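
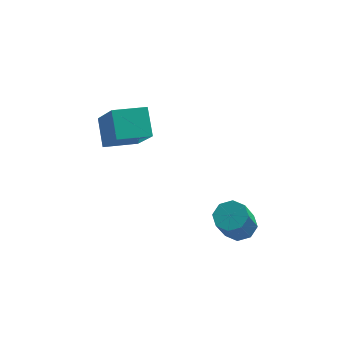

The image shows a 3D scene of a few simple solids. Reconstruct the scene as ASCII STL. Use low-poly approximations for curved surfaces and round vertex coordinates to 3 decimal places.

solid 
facet normal 0.228 0.435 -0.871
outer loop
vertex 1.267 -3.64 -1.631
vertex 0.928 -3.236 -1.518
vertex 1.452 -3.331 -1.428
endloop
endfacet
facet normal 0.865 -0.501 -0.025
outer loop
vertex 1.267 -3.64 -1.631
vertex 1.452 -3.331 -1.428
vertex 1.012 -4.128 -0.655
endloop
endfacet
facet normal 0.866 -0.500 -0.023
outer loop
vertex 1.012 -4.128 -0.655
vertex 1.452 -3.331 -1.428
vertex 1.196 -3.819 -0.453
endloop
endfacet
facet normal -0.227 -0.435 0.872
outer loop
vertex 1.012 -4.128 -0.655
vertex 1.196 -3.819 -0.453
vertex 0.672 -3.724 -0.542
endloop
endfacet
facet normal 0.228 0.435 -0.871
outer loop
vertex 1.452 -3.331 -1.428
vertex 0.928 -3.236 -1.518
vertex 1.329 -2.966 -1.278
endloop
endfacet
facet normal 0.927 0.176 0.332
outer loop
vertex 1.452 -3.331 -1.428
vertex 1.329 -2.966 -1.278
vertex 1.196 -3.819 -0.453
endloop
endfacet
facet normal 0.928 0.174 0.329
outer loop
vertex 1.196 -3.819 -0.453
vertex 1.329 -2.966 -1.278
vertex 1.074 -3.454 -0.302
endloop
endfacet
facet normal -0.227 -0.436 0.871
outer loop
vertex 1.196 -3.819 -0.453
vertex 1.074 -3.454 -0.302
vertex 0.672 -3.724 -0.542
endloop
endfacet
facet normal 0.228 0.436 -0.871
outer loop
vertex 1.329 -2.966 -1.278
vertex 0.928 -3.236 -1.518
vertex 0.971 -2.759 -1.268
endloop
endfacet
facet normal 0.446 0.748 0.491
outer loop
vertex 1.329 -2.966 -1.278
vertex 0.971 -2.759 -1.268
vertex 1.074 -3.454 -0.302
endloop
endfacet
facet normal 0.445 0.749 0.491
outer loop
vertex 1.074 -3.454 -0.302
vertex 0.971 -2.759 -1.268
vertex 0.716 -3.247 -0.293
endloop
endfacet
facet normal -0.229 -0.434 0.871
outer loop
vertex 1.074 -3.454 -0.302
vertex 0.716 -3.247 -0.293
vertex 0.672 -3.724 -0.542
endloop
endfacet
facet normal 0.228 0.436 -0.871
outer loop
vertex 0.971 -2.759 -1.268
vertex 0.928 -3.236 -1.518
vertex 0.588 -2.832 -1.405
endloop
endfacet
facet normal -0.298 0.882 0.364
outer loop
vertex 0.971 -2.759 -1.268
vertex 0.588 -2.832 -1.405
vertex 0.716 -3.247 -0.293
endloop
endfacet
facet normal -0.297 0.883 0.364
outer loop
vertex 0.716 -3.247 -0.293
vertex 0.588 -2.832 -1.405
vertex 0.333 -3.32 -0.429
endloop
endfacet
facet normal -0.227 -0.434 0.872
outer loop
vertex 0.716 -3.247 -0.293
vertex 0.333 -3.32 -0.429
vertex 0.672 -3.724 -0.542
endloop
endfacet
facet normal 0.227 0.435 -0.872
outer loop
vertex 0.588 -2.832 -1.405
vertex 0.928 -3.236 -1.518
vertex 0.404 -3.141 -1.607
endloop
endfacet
facet normal -0.866 0.500 0.024
outer loop
vertex 0.588 -2.832 -1.405
vertex 0.404 -3.141 -1.607
vertex 0.333 -3.32 -0.429
endloop
endfacet
facet normal -0.865 0.502 0.024
outer loop
vertex 0.333 -3.32 -0.429
vertex 0.404 -3.141 -1.607
vertex 0.148 -3.629 -0.632
endloop
endfacet
facet normal -0.228 -0.435 0.871
outer loop
vertex 0.333 -3.32 -0.429
vertex 0.148 -3.629 -0.632
vertex 0.672 -3.724 -0.542
endloop
endfacet
facet normal 0.227 0.436 -0.871
outer loop
vertex 0.404 -3.141 -1.607
vertex 0.928 -3.236 -1.518
vertex 0.526 -3.506 -1.758
endloop
endfacet
facet normal -0.928 -0.173 -0.330
outer loop
vertex 0.404 -3.141 -1.607
vertex 0.526 -3.506 -1.758
vertex 0.148 -3.629 -0.632
endloop
endfacet
facet normal -0.927 -0.177 -0.331
outer loop
vertex 0.148 -3.629 -0.632
vertex 0.526 -3.506 -1.758
vertex 0.271 -3.994 -0.782
endloop
endfacet
facet normal -0.228 -0.435 0.871
outer loop
vertex 0.148 -3.629 -0.632
vertex 0.271 -3.994 -0.782
vertex 0.672 -3.724 -0.542
endloop
endfacet
facet normal 0.229 0.434 -0.871
outer loop
vertex 0.526 -3.506 -1.758
vertex 0.928 -3.236 -1.518
vertex 0.884 -3.713 -1.767
endloop
endfacet
facet normal -0.445 -0.749 -0.491
outer loop
vertex 0.526 -3.506 -1.758
vertex 0.884 -3.713 -1.767
vertex 0.271 -3.994 -0.782
endloop
endfacet
facet normal -0.446 -0.748 -0.491
outer loop
vertex 0.271 -3.994 -0.782
vertex 0.884 -3.713 -1.767
vertex 0.629 -4.201 -0.792
endloop
endfacet
facet normal -0.228 -0.436 0.871
outer loop
vertex 0.271 -3.994 -0.782
vertex 0.629 -4.201 -0.792
vertex 0.672 -3.724 -0.542
endloop
endfacet
facet normal 0.227 0.434 -0.872
outer loop
vertex 0.884 -3.713 -1.767
vertex 0.928 -3.236 -1.518
vertex 1.267 -3.64 -1.631
endloop
endfacet
facet normal 0.297 -0.883 -0.364
outer loop
vertex 0.884 -3.713 -1.767
vertex 1.267 -3.64 -1.631
vertex 0.629 -4.201 -0.792
endloop
endfacet
facet normal 0.298 -0.883 -0.363
outer loop
vertex 0.629 -4.201 -0.792
vertex 1.267 -3.64 -1.631
vertex 1.012 -4.128 -0.655
endloop
endfacet
facet normal -0.228 -0.436 0.871
outer loop
vertex 0.629 -4.201 -0.792
vertex 1.012 -4.128 -0.655
vertex 0.672 -3.724 -0.542
endloop
endfacet
facet normal -0.928 -0.354 0.118
outer loop
vertex -2.909 -1.531 2.089
vertex -3.432 -0.588 0.814
vertex -2.699 -2.299 1.435
endloop
endfacet
facet normal 0.314 -0.565 0.764
outer loop
vertex -1.688 -1.912 1.306
vertex -2.909 -1.531 2.089
vertex -2.699 -2.299 1.435
endloop
endfacet
facet normal -0.928 -0.355 0.118
outer loop
vertex -2.699 -2.299 1.435
vertex -3.432 -0.588 0.814
vertex -3.222 -1.355 0.16
endloop
endfacet
facet normal 0.204 -0.745 -0.635
outer loop
vertex -3.222 -1.355 0.16
vertex -1.688 -1.912 1.306
vertex -2.699 -2.299 1.435
endloop
endfacet
facet normal -0.204 0.745 0.635
outer loop
vertex -2.909 -1.531 2.089
vertex -2.421 -0.201 0.685
vertex -3.432 -0.588 0.814
endloop
endfacet
facet normal 0.313 -0.565 0.763
outer loop
vertex -1.898 -1.145 1.96
vertex -2.909 -1.531 2.089
vertex -1.688 -1.912 1.306
endloop
endfacet
facet normal -0.203 0.745 0.635
outer loop
vertex -1.898 -1.145 1.96
vertex -2.421 -0.201 0.685
vertex -2.909 -1.531 2.089
endloop
endfacet
facet normal -0.314 0.565 -0.763
outer loop
vertex -3.432 -0.588 0.814
vertex -2.421 -0.201 0.685
vertex -3.222 -1.355 0.16
endloop
endfacet
facet normal 0.204 -0.745 -0.635
outer loop
vertex -2.211 -0.969 0.031
vertex -1.688 -1.912 1.306
vertex -3.222 -1.355 0.16
endloop
endfacet
facet normal -0.313 0.565 -0.764
outer loop
vertex -3.222 -1.355 0.16
vertex -2.421 -0.201 0.685
vertex -2.211 -0.969 0.031
endloop
endfacet
facet normal 0.927 0.355 -0.118
outer loop
vertex -2.211 -0.969 0.031
vertex -1.898 -1.145 1.96
vertex -1.688 -1.912 1.306
endloop
endfacet
facet normal 0.928 0.354 -0.118
outer loop
vertex -2.421 -0.201 0.685
vertex -1.898 -1.145 1.96
vertex -2.211 -0.969 0.031
endloop
endfacet

endsolid


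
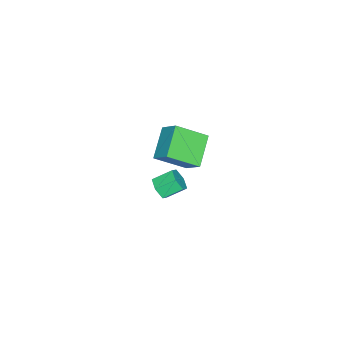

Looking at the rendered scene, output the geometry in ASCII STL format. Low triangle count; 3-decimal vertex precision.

solid 
facet normal -0.840 -0.153 0.521
outer loop
vertex -1.738 2.319 5.258
vertex -2.563 3.603 4.304
vertex -2.107 1.45 4.408
endloop
endfacet
facet normal 0.458 -0.713 0.530
outer loop
vertex -0.637 1.717 3.496
vertex -1.738 2.319 5.258
vertex -2.107 1.45 4.408
endloop
endfacet
facet normal -0.840 -0.153 0.521
outer loop
vertex -2.107 1.45 4.408
vertex -2.563 3.603 4.304
vertex -2.932 2.734 3.454
endloop
endfacet
facet normal -0.291 -0.684 -0.669
outer loop
vertex -2.932 2.734 3.454
vertex -0.637 1.717 3.496
vertex -2.107 1.45 4.408
endloop
endfacet
facet normal 0.291 0.684 0.669
outer loop
vertex -1.738 2.319 5.258
vertex -1.093 3.87 3.392
vertex -2.563 3.603 4.304
endloop
endfacet
facet normal 0.458 -0.713 0.530
outer loop
vertex -0.268 2.586 4.346
vertex -1.738 2.319 5.258
vertex -0.637 1.717 3.496
endloop
endfacet
facet normal 0.291 0.684 0.669
outer loop
vertex -0.268 2.586 4.346
vertex -1.093 3.87 3.392
vertex -1.738 2.319 5.258
endloop
endfacet
facet normal -0.458 0.713 -0.530
outer loop
vertex -2.563 3.603 4.304
vertex -1.093 3.87 3.392
vertex -2.932 2.734 3.454
endloop
endfacet
facet normal -0.291 -0.684 -0.669
outer loop
vertex -1.462 3.001 2.542
vertex -0.637 1.717 3.496
vertex -2.932 2.734 3.454
endloop
endfacet
facet normal -0.458 0.713 -0.530
outer loop
vertex -2.932 2.734 3.454
vertex -1.093 3.87 3.392
vertex -1.462 3.001 2.542
endloop
endfacet
facet normal 0.840 0.153 -0.521
outer loop
vertex -1.462 3.001 2.542
vertex -0.268 2.586 4.346
vertex -0.637 1.717 3.496
endloop
endfacet
facet normal 0.840 0.153 -0.521
outer loop
vertex -1.093 3.87 3.392
vertex -0.268 2.586 4.346
vertex -1.462 3.001 2.542
endloop
endfacet
facet normal 0.487 -0.707 -0.513
outer loop
vertex -2.925 0.633 -1.648
vertex -3.448 0.599 -2.097
vertex -2.926 1.038 -2.207
endloop
endfacet
facet normal 0.874 0.394 0.284
outer loop
vertex -2.925 0.633 -1.648
vertex -2.926 1.038 -2.207
vertex -3.489 1.455 -1.054
endloop
endfacet
facet normal 0.873 0.396 0.283
outer loop
vertex -3.489 1.455 -1.054
vertex -2.926 1.038 -2.207
vertex -3.491 1.859 -1.613
endloop
endfacet
facet normal -0.486 0.707 0.513
outer loop
vertex -3.489 1.455 -1.054
vertex -3.491 1.859 -1.613
vertex -4.012 1.421 -1.503
endloop
endfacet
facet normal 0.487 -0.707 -0.513
outer loop
vertex -2.926 1.038 -2.207
vertex -3.448 0.599 -2.097
vertex -3.449 1.004 -2.656
endloop
endfacet
facet normal 0.435 0.705 -0.560
outer loop
vertex -2.926 1.038 -2.207
vertex -3.449 1.004 -2.656
vertex -3.491 1.859 -1.613
endloop
endfacet
facet normal 0.436 0.705 -0.560
outer loop
vertex -3.491 1.859 -1.613
vertex -3.449 1.004 -2.656
vertex -4.013 1.825 -2.062
endloop
endfacet
facet normal -0.487 0.708 0.512
outer loop
vertex -3.491 1.859 -1.613
vertex -4.013 1.825 -2.062
vertex -4.012 1.421 -1.503
endloop
endfacet
facet normal 0.487 -0.707 -0.513
outer loop
vertex -3.449 1.004 -2.656
vertex -3.448 0.599 -2.097
vertex -3.971 0.565 -2.546
endloop
endfacet
facet normal -0.438 0.310 -0.844
outer loop
vertex -3.449 1.004 -2.656
vertex -3.971 0.565 -2.546
vertex -4.013 1.825 -2.062
endloop
endfacet
facet normal -0.438 0.310 -0.844
outer loop
vertex -4.013 1.825 -2.062
vertex -3.971 0.565 -2.546
vertex -4.535 1.387 -1.952
endloop
endfacet
facet normal -0.486 0.708 0.512
outer loop
vertex -4.013 1.825 -2.062
vertex -4.535 1.387 -1.952
vertex -4.012 1.421 -1.503
endloop
endfacet
facet normal 0.486 -0.707 -0.513
outer loop
vertex -3.971 0.565 -2.546
vertex -3.448 0.599 -2.097
vertex -3.969 0.161 -1.987
endloop
endfacet
facet normal -0.874 -0.395 -0.283
outer loop
vertex -3.971 0.565 -2.546
vertex -3.969 0.161 -1.987
vertex -4.535 1.387 -1.952
endloop
endfacet
facet normal -0.873 -0.395 -0.285
outer loop
vertex -4.535 1.387 -1.952
vertex -3.969 0.161 -1.987
vertex -4.534 0.982 -1.393
endloop
endfacet
facet normal -0.487 0.707 0.513
outer loop
vertex -4.535 1.387 -1.952
vertex -4.534 0.982 -1.393
vertex -4.012 1.421 -1.503
endloop
endfacet
facet normal 0.487 -0.708 -0.512
outer loop
vertex -3.969 0.161 -1.987
vertex -3.448 0.599 -2.097
vertex -3.447 0.195 -1.538
endloop
endfacet
facet normal -0.436 -0.705 0.560
outer loop
vertex -3.969 0.161 -1.987
vertex -3.447 0.195 -1.538
vertex -4.534 0.982 -1.393
endloop
endfacet
facet normal -0.435 -0.705 0.560
outer loop
vertex -4.534 0.982 -1.393
vertex -3.447 0.195 -1.538
vertex -4.011 1.016 -0.944
endloop
endfacet
facet normal -0.487 0.707 0.513
outer loop
vertex -4.534 0.982 -1.393
vertex -4.011 1.016 -0.944
vertex -4.012 1.421 -1.503
endloop
endfacet
facet normal 0.486 -0.708 -0.512
outer loop
vertex -3.447 0.195 -1.538
vertex -3.448 0.599 -2.097
vertex -2.925 0.633 -1.648
endloop
endfacet
facet normal 0.438 -0.310 0.844
outer loop
vertex -3.447 0.195 -1.538
vertex -2.925 0.633 -1.648
vertex -4.011 1.016 -0.944
endloop
endfacet
facet normal 0.438 -0.309 0.844
outer loop
vertex -4.011 1.016 -0.944
vertex -2.925 0.633 -1.648
vertex -3.489 1.455 -1.054
endloop
endfacet
facet normal -0.487 0.707 0.513
outer loop
vertex -4.011 1.016 -0.944
vertex -3.489 1.455 -1.054
vertex -4.012 1.421 -1.503
endloop
endfacet

endsolid


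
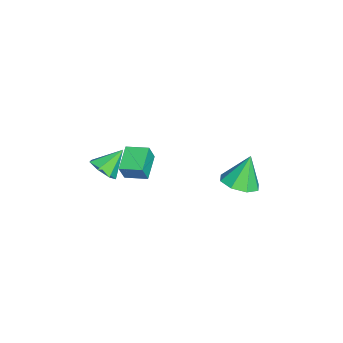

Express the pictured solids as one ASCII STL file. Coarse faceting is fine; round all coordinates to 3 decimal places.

solid 
facet normal 0.270 -0.268 -0.925
outer loop
vertex 4.801 2.987 0.102
vertex 3.918 3.325 -0.254
vertex 4.83 3.731 -0.105
endloop
endfacet
facet normal 0.723 0.159 0.672
outer loop
vertex 4.801 2.987 0.102
vertex 4.83 3.731 -0.105
vertex 3.442 3.795 1.374
endloop
endfacet
facet normal 0.270 -0.268 -0.925
outer loop
vertex 4.83 3.731 -0.105
vertex 3.918 3.325 -0.254
vertex 4.325 4.237 -0.399
endloop
endfacet
facet normal 0.498 0.750 0.435
outer loop
vertex 4.83 3.731 -0.105
vertex 4.325 4.237 -0.399
vertex 3.442 3.795 1.374
endloop
endfacet
facet normal 0.270 -0.268 -0.925
outer loop
vertex 4.325 4.237 -0.399
vertex 3.918 3.325 -0.254
vertex 3.582 4.209 -0.608
endloop
endfacet
facet normal -0.092 0.976 0.197
outer loop
vertex 4.325 4.237 -0.399
vertex 3.582 4.209 -0.608
vertex 3.442 3.795 1.374
endloop
endfacet
facet normal 0.271 -0.267 -0.925
outer loop
vertex 3.582 4.209 -0.608
vertex 3.918 3.325 -0.254
vertex 3.035 3.662 -0.61
endloop
endfacet
facet normal -0.704 0.704 0.097
outer loop
vertex 3.582 4.209 -0.608
vertex 3.035 3.662 -0.61
vertex 3.442 3.795 1.374
endloop
endfacet
facet normal 0.271 -0.268 -0.925
outer loop
vertex 3.035 3.662 -0.61
vertex 3.918 3.325 -0.254
vertex 3.006 2.918 -0.403
endloop
endfacet
facet normal -0.977 0.092 0.194
outer loop
vertex 3.035 3.662 -0.61
vertex 3.006 2.918 -0.403
vertex 3.442 3.795 1.374
endloop
endfacet
facet normal 0.270 -0.267 -0.925
outer loop
vertex 3.006 2.918 -0.403
vertex 3.918 3.325 -0.254
vertex 3.511 2.412 -0.109
endloop
endfacet
facet normal -0.751 -0.500 0.431
outer loop
vertex 3.006 2.918 -0.403
vertex 3.511 2.412 -0.109
vertex 3.442 3.795 1.374
endloop
endfacet
facet normal 0.271 -0.267 -0.925
outer loop
vertex 3.511 2.412 -0.109
vertex 3.918 3.325 -0.254
vertex 4.254 2.441 0.1
endloop
endfacet
facet normal -0.160 -0.726 0.669
outer loop
vertex 3.511 2.412 -0.109
vertex 4.254 2.441 0.1
vertex 3.442 3.795 1.374
endloop
endfacet
facet normal 0.270 -0.268 -0.925
outer loop
vertex 4.254 2.441 0.1
vertex 3.918 3.325 -0.254
vertex 4.801 2.987 0.102
endloop
endfacet
facet normal 0.450 -0.454 0.769
outer loop
vertex 4.254 2.441 0.1
vertex 4.801 2.987 0.102
vertex 3.442 3.795 1.374
endloop
endfacet
facet normal -0.929 0.110 0.354
outer loop
vertex 1.937 -2.321 0.211
vertex 2.15 -1.157 0.409
vertex 1.605 -2.101 -0.728
endloop
endfacet
facet normal -0.178 -0.970 -0.164
outer loop
vertex 2.97 -2.263 -1.249
vertex 1.937 -2.321 0.211
vertex 1.605 -2.101 -0.728
endloop
endfacet
facet normal -0.929 0.110 0.354
outer loop
vertex 1.605 -2.101 -0.728
vertex 2.15 -1.157 0.409
vertex 1.818 -0.937 -0.53
endloop
endfacet
facet normal -0.326 0.216 -0.920
outer loop
vertex 1.818 -0.937 -0.53
vertex 2.97 -2.263 -1.249
vertex 1.605 -2.101 -0.728
endloop
endfacet
facet normal 0.326 -0.216 0.920
outer loop
vertex 1.937 -2.321 0.211
vertex 3.515 -1.319 -0.112
vertex 2.15 -1.157 0.409
endloop
endfacet
facet normal -0.178 -0.970 -0.164
outer loop
vertex 3.302 -2.483 -0.31
vertex 1.937 -2.321 0.211
vertex 2.97 -2.263 -1.249
endloop
endfacet
facet normal 0.326 -0.216 0.920
outer loop
vertex 3.302 -2.483 -0.31
vertex 3.515 -1.319 -0.112
vertex 1.937 -2.321 0.211
endloop
endfacet
facet normal 0.178 0.970 0.164
outer loop
vertex 2.15 -1.157 0.409
vertex 3.515 -1.319 -0.112
vertex 1.818 -0.937 -0.53
endloop
endfacet
facet normal -0.326 0.216 -0.920
outer loop
vertex 3.183 -1.099 -1.051
vertex 2.97 -2.263 -1.249
vertex 1.818 -0.937 -0.53
endloop
endfacet
facet normal 0.178 0.970 0.164
outer loop
vertex 1.818 -0.937 -0.53
vertex 3.515 -1.319 -0.112
vertex 3.183 -1.099 -1.051
endloop
endfacet
facet normal 0.929 -0.110 -0.354
outer loop
vertex 3.183 -1.099 -1.051
vertex 3.302 -2.483 -0.31
vertex 2.97 -2.263 -1.249
endloop
endfacet
facet normal 0.929 -0.110 -0.354
outer loop
vertex 3.515 -1.319 -0.112
vertex 3.302 -2.483 -0.31
vertex 3.183 -1.099 -1.051
endloop
endfacet
facet normal 0.444 -0.601 -0.664
outer loop
vertex 4.93 -3.244 1.022
vertex 4.311 -3.109 0.486
vertex 5.019 -2.685 0.576
endloop
endfacet
facet normal 0.594 0.442 0.672
outer loop
vertex 4.93 -3.244 1.022
vertex 5.019 -2.685 0.576
vertex 3.649 -2.211 1.474
endloop
endfacet
facet normal 0.445 -0.602 -0.663
outer loop
vertex 5.019 -2.685 0.576
vertex 4.311 -3.109 0.486
vertex 4.576 -2.446 0.062
endloop
endfacet
facet normal 0.382 0.919 0.098
outer loop
vertex 5.019 -2.685 0.576
vertex 4.576 -2.446 0.062
vertex 3.649 -2.211 1.474
endloop
endfacet
facet normal 0.444 -0.602 -0.664
outer loop
vertex 4.576 -2.446 0.062
vertex 4.311 -3.109 0.486
vertex 3.933 -2.705 -0.133
endloop
endfacet
facet normal -0.267 0.907 -0.326
outer loop
vertex 4.576 -2.446 0.062
vertex 3.933 -2.705 -0.133
vertex 3.649 -2.211 1.474
endloop
endfacet
facet normal 0.443 -0.602 -0.664
outer loop
vertex 3.933 -2.705 -0.133
vertex 4.311 -3.109 0.486
vertex 3.574 -3.268 0.138
endloop
endfacet
facet normal -0.865 0.416 -0.281
outer loop
vertex 3.933 -2.705 -0.133
vertex 3.574 -3.268 0.138
vertex 3.649 -2.211 1.474
endloop
endfacet
facet normal 0.443 -0.602 -0.664
outer loop
vertex 3.574 -3.268 0.138
vertex 4.311 -3.109 0.486
vertex 3.771 -3.711 0.671
endloop
endfacet
facet normal -0.962 -0.186 0.201
outer loop
vertex 3.574 -3.268 0.138
vertex 3.771 -3.711 0.671
vertex 3.649 -2.211 1.474
endloop
endfacet
facet normal 0.444 -0.602 -0.664
outer loop
vertex 3.771 -3.711 0.671
vertex 4.311 -3.109 0.486
vertex 4.374 -3.7 1.064
endloop
endfacet
facet normal -0.484 -0.443 0.755
outer loop
vertex 3.771 -3.711 0.671
vertex 4.374 -3.7 1.064
vertex 3.649 -2.211 1.474
endloop
endfacet
facet normal 0.444 -0.602 -0.664
outer loop
vertex 4.374 -3.7 1.064
vertex 4.311 -3.109 0.486
vertex 4.93 -3.244 1.022
endloop
endfacet
facet normal 0.208 -0.164 0.964
outer loop
vertex 4.374 -3.7 1.064
vertex 4.93 -3.244 1.022
vertex 3.649 -2.211 1.474
endloop
endfacet

endsolid


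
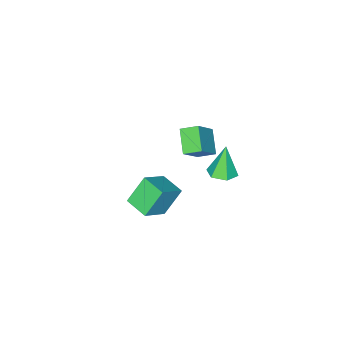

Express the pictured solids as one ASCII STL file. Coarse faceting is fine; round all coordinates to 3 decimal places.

solid 
facet normal -0.803 -0.020 -0.596
outer loop
vertex 1.396 -1.065 -0.258
vertex 1.488 0.412 -0.431
vertex 2.51 -1.31 -1.752
endloop
endfacet
facet normal -0.062 -0.991 0.116
outer loop
vertex 4.052 -1.272 -0.609
vertex 1.396 -1.065 -0.258
vertex 2.51 -1.31 -1.752
endloop
endfacet
facet normal -0.803 -0.019 -0.596
outer loop
vertex 2.51 -1.31 -1.752
vertex 1.488 0.412 -0.431
vertex 2.603 0.168 -1.925
endloop
endfacet
facet normal 0.592 -0.130 -0.795
outer loop
vertex 2.603 0.168 -1.925
vertex 4.052 -1.272 -0.609
vertex 2.51 -1.31 -1.752
endloop
endfacet
facet normal -0.592 0.130 0.795
outer loop
vertex 1.396 -1.065 -0.258
vertex 3.03 0.45 0.712
vertex 1.488 0.412 -0.431
endloop
endfacet
facet normal -0.062 -0.991 0.116
outer loop
vertex 2.937 -1.028 0.885
vertex 1.396 -1.065 -0.258
vertex 4.052 -1.272 -0.609
endloop
endfacet
facet normal -0.593 0.130 0.795
outer loop
vertex 2.937 -1.028 0.885
vertex 3.03 0.45 0.712
vertex 1.396 -1.065 -0.258
endloop
endfacet
facet normal 0.062 0.991 -0.116
outer loop
vertex 1.488 0.412 -0.431
vertex 3.03 0.45 0.712
vertex 2.603 0.168 -1.925
endloop
endfacet
facet normal 0.593 -0.130 -0.795
outer loop
vertex 4.144 0.205 -0.782
vertex 4.052 -1.272 -0.609
vertex 2.603 0.168 -1.925
endloop
endfacet
facet normal 0.062 0.991 -0.116
outer loop
vertex 2.603 0.168 -1.925
vertex 3.03 0.45 0.712
vertex 4.144 0.205 -0.782
endloop
endfacet
facet normal 0.803 0.020 0.596
outer loop
vertex 4.144 0.205 -0.782
vertex 2.937 -1.028 0.885
vertex 4.052 -1.272 -0.609
endloop
endfacet
facet normal 0.803 0.019 0.596
outer loop
vertex 3.03 0.45 0.712
vertex 2.937 -1.028 0.885
vertex 4.144 0.205 -0.782
endloop
endfacet
facet normal 0.258 0.119 -0.959
outer loop
vertex -1.856 -0.486 -2.568
vertex -2.764 -0.447 -2.807
vertex -2.302 0.341 -2.585
endloop
endfacet
facet normal 0.688 0.384 0.616
outer loop
vertex -1.856 -0.486 -2.568
vertex -2.302 0.341 -2.585
vertex -3.296 -0.693 -0.833
endloop
endfacet
facet normal 0.258 0.119 -0.959
outer loop
vertex -2.302 0.341 -2.585
vertex -2.764 -0.447 -2.807
vertex -3.21 0.38 -2.824
endloop
endfacet
facet normal -0.086 0.879 0.470
outer loop
vertex -2.302 0.341 -2.585
vertex -3.21 0.38 -2.824
vertex -3.296 -0.693 -0.833
endloop
endfacet
facet normal 0.259 0.120 -0.959
outer loop
vertex -3.21 0.38 -2.824
vertex -2.764 -0.447 -2.807
vertex -3.672 -0.408 -3.047
endloop
endfacet
facet normal -0.869 0.451 0.206
outer loop
vertex -3.21 0.38 -2.824
vertex -3.672 -0.408 -3.047
vertex -3.296 -0.693 -0.833
endloop
endfacet
facet normal 0.259 0.120 -0.959
outer loop
vertex -3.672 -0.408 -3.047
vertex -2.764 -0.447 -2.807
vertex -3.226 -1.235 -3.03
endloop
endfacet
facet normal -0.877 -0.471 0.088
outer loop
vertex -3.672 -0.408 -3.047
vertex -3.226 -1.235 -3.03
vertex -3.296 -0.693 -0.833
endloop
endfacet
facet normal 0.258 0.120 -0.959
outer loop
vertex -3.226 -1.235 -3.03
vertex -2.764 -0.447 -2.807
vertex -2.317 -1.274 -2.79
endloop
endfacet
facet normal -0.104 -0.966 0.235
outer loop
vertex -3.226 -1.235 -3.03
vertex -2.317 -1.274 -2.79
vertex -3.296 -0.693 -0.833
endloop
endfacet
facet normal 0.258 0.119 -0.959
outer loop
vertex -2.317 -1.274 -2.79
vertex -2.764 -0.447 -2.807
vertex -1.856 -0.486 -2.568
endloop
endfacet
facet normal 0.679 -0.538 0.499
outer loop
vertex -2.317 -1.274 -2.79
vertex -1.856 -0.486 -2.568
vertex -3.296 -0.693 -0.833
endloop
endfacet
facet normal -0.520 -0.654 0.550
outer loop
vertex -3.333 -4.378 -1.894
vertex -3.958 -3.483 -1.42
vertex -4.742 -4.548 -3.429
endloop
endfacet
facet normal 0.525 -0.752 -0.398
outer loop
vertex -3.842 -3.417 -4.38
vertex -3.333 -4.378 -1.894
vertex -4.742 -4.548 -3.429
endloop
endfacet
facet normal -0.520 -0.654 0.550
outer loop
vertex -4.742 -4.548 -3.429
vertex -3.958 -3.483 -1.42
vertex -5.366 -3.653 -2.955
endloop
endfacet
facet normal -0.674 -0.081 -0.734
outer loop
vertex -5.366 -3.653 -2.955
vertex -3.842 -3.417 -4.38
vertex -4.742 -4.548 -3.429
endloop
endfacet
facet normal 0.674 0.081 0.734
outer loop
vertex -3.333 -4.378 -1.894
vertex -3.058 -2.352 -2.371
vertex -3.958 -3.483 -1.42
endloop
endfacet
facet normal 0.525 -0.752 -0.398
outer loop
vertex -2.434 -3.247 -2.845
vertex -3.333 -4.378 -1.894
vertex -3.842 -3.417 -4.38
endloop
endfacet
facet normal 0.674 0.081 0.734
outer loop
vertex -2.434 -3.247 -2.845
vertex -3.058 -2.352 -2.371
vertex -3.333 -4.378 -1.894
endloop
endfacet
facet normal -0.525 0.752 0.398
outer loop
vertex -3.958 -3.483 -1.42
vertex -3.058 -2.352 -2.371
vertex -5.366 -3.653 -2.955
endloop
endfacet
facet normal -0.674 -0.082 -0.734
outer loop
vertex -4.467 -2.522 -3.906
vertex -3.842 -3.417 -4.38
vertex -5.366 -3.653 -2.955
endloop
endfacet
facet normal -0.525 0.752 0.398
outer loop
vertex -5.366 -3.653 -2.955
vertex -3.058 -2.352 -2.371
vertex -4.467 -2.522 -3.906
endloop
endfacet
facet normal 0.520 0.654 -0.549
outer loop
vertex -4.467 -2.522 -3.906
vertex -2.434 -3.247 -2.845
vertex -3.842 -3.417 -4.38
endloop
endfacet
facet normal 0.520 0.654 -0.550
outer loop
vertex -3.058 -2.352 -2.371
vertex -2.434 -3.247 -2.845
vertex -4.467 -2.522 -3.906
endloop
endfacet

endsolid


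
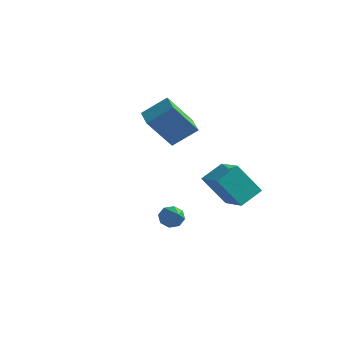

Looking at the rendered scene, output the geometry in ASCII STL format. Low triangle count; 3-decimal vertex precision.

solid 
facet normal -0.454 -0.369 0.811
outer loop
vertex 0.846 1.712 -1.149
vertex 1.132 2.836 -0.477
vertex -0.668 2.413 -1.677
endloop
endfacet
facet normal -0.214 -0.839 -0.501
outer loop
vertex 0.208 3.124 -3.243
vertex 0.846 1.712 -1.149
vertex -0.668 2.413 -1.677
endloop
endfacet
facet normal -0.454 -0.369 0.811
outer loop
vertex -0.668 2.413 -1.677
vertex 1.132 2.836 -0.477
vertex -0.382 3.537 -1.006
endloop
endfacet
facet normal -0.865 0.400 -0.302
outer loop
vertex -0.382 3.537 -1.006
vertex 0.208 3.124 -3.243
vertex -0.668 2.413 -1.677
endloop
endfacet
facet normal 0.865 -0.401 0.302
outer loop
vertex 0.846 1.712 -1.149
vertex 2.008 3.547 -2.043
vertex 1.132 2.836 -0.477
endloop
endfacet
facet normal -0.214 -0.839 -0.501
outer loop
vertex 1.722 2.423 -2.714
vertex 0.846 1.712 -1.149
vertex 0.208 3.124 -3.243
endloop
endfacet
facet normal 0.865 -0.401 0.302
outer loop
vertex 1.722 2.423 -2.714
vertex 2.008 3.547 -2.043
vertex 0.846 1.712 -1.149
endloop
endfacet
facet normal 0.214 0.839 0.500
outer loop
vertex 1.132 2.836 -0.477
vertex 2.008 3.547 -2.043
vertex -0.382 3.537 -1.006
endloop
endfacet
facet normal -0.865 0.401 -0.302
outer loop
vertex 0.494 4.248 -2.571
vertex 0.208 3.124 -3.243
vertex -0.382 3.537 -1.006
endloop
endfacet
facet normal 0.214 0.839 0.501
outer loop
vertex -0.382 3.537 -1.006
vertex 2.008 3.547 -2.043
vertex 0.494 4.248 -2.571
endloop
endfacet
facet normal 0.454 0.369 -0.811
outer loop
vertex 0.494 4.248 -2.571
vertex 1.722 2.423 -2.714
vertex 0.208 3.124 -3.243
endloop
endfacet
facet normal 0.454 0.369 -0.811
outer loop
vertex 2.008 3.547 -2.043
vertex 1.722 2.423 -2.714
vertex 0.494 4.248 -2.571
endloop
endfacet
facet normal -0.705 0.511 -0.491
outer loop
vertex 2.217 -2.472 -2.077
vertex 1.84 -2.549 -1.616
vertex 2.246 -2.134 -1.767
endloop
endfacet
facet normal 0.904 0.244 -0.351
outer loop
vertex 2.217 -2.472 -2.077
vertex 2.246 -2.134 -1.767
vertex 2.92 -3.331 -0.864
endloop
endfacet
facet normal -0.705 0.512 -0.491
outer loop
vertex 2.246 -2.134 -1.767
vertex 1.84 -2.549 -1.616
vertex 2.038 -2.039 -1.369
endloop
endfacet
facet normal 0.752 0.610 0.248
outer loop
vertex 2.246 -2.134 -1.767
vertex 2.038 -2.039 -1.369
vertex 2.92 -3.331 -0.864
endloop
endfacet
facet normal -0.705 0.512 -0.491
outer loop
vertex 2.038 -2.039 -1.369
vertex 1.84 -2.549 -1.616
vertex 1.714 -2.243 -1.116
endloop
endfacet
facet normal 0.300 0.518 0.801
outer loop
vertex 2.038 -2.039 -1.369
vertex 1.714 -2.243 -1.116
vertex 2.92 -3.331 -0.864
endloop
endfacet
facet normal -0.706 0.511 -0.491
outer loop
vertex 1.714 -2.243 -1.116
vertex 1.84 -2.549 -1.616
vertex 1.464 -2.626 -1.155
endloop
endfacet
facet normal -0.186 0.021 0.982
outer loop
vertex 1.714 -2.243 -1.116
vertex 1.464 -2.626 -1.155
vertex 2.92 -3.331 -0.864
endloop
endfacet
facet normal -0.706 0.512 -0.490
outer loop
vertex 1.464 -2.626 -1.155
vertex 1.84 -2.549 -1.616
vertex 1.434 -2.964 -1.465
endloop
endfacet
facet normal -0.424 -0.592 0.686
outer loop
vertex 1.464 -2.626 -1.155
vertex 1.434 -2.964 -1.465
vertex 2.92 -3.331 -0.864
endloop
endfacet
facet normal -0.705 0.511 -0.492
outer loop
vertex 1.434 -2.964 -1.465
vertex 1.84 -2.549 -1.616
vertex 1.643 -3.059 -1.863
endloop
endfacet
facet normal -0.272 -0.959 0.086
outer loop
vertex 1.434 -2.964 -1.465
vertex 1.643 -3.059 -1.863
vertex 2.92 -3.331 -0.864
endloop
endfacet
facet normal -0.705 0.511 -0.492
outer loop
vertex 1.643 -3.059 -1.863
vertex 1.84 -2.549 -1.616
vertex 1.967 -2.855 -2.116
endloop
endfacet
facet normal 0.181 -0.866 -0.467
outer loop
vertex 1.643 -3.059 -1.863
vertex 1.967 -2.855 -2.116
vertex 2.92 -3.331 -0.864
endloop
endfacet
facet normal -0.705 0.511 -0.492
outer loop
vertex 1.967 -2.855 -2.116
vertex 1.84 -2.549 -1.616
vertex 2.217 -2.472 -2.077
endloop
endfacet
facet normal 0.667 -0.369 -0.648
outer loop
vertex 1.967 -2.855 -2.116
vertex 2.217 -2.472 -2.077
vertex 2.92 -3.331 -0.864
endloop
endfacet
facet normal -0.796 0.596 0.110
outer loop
vertex -3.953 1.919 1.833
vertex -3.131 2.844 2.767
vertex -3.355 3.015 0.22
endloop
endfacet
facet normal -0.530 -0.597 -0.602
outer loop
vertex -2.289 2.216 0.073
vertex -3.953 1.919 1.833
vertex -3.355 3.015 0.22
endloop
endfacet
facet normal -0.796 0.596 0.110
outer loop
vertex -3.355 3.015 0.22
vertex -3.131 2.844 2.767
vertex -2.533 3.94 1.154
endloop
endfacet
facet normal 0.294 0.537 -0.791
outer loop
vertex -2.533 3.94 1.154
vertex -2.289 2.216 0.073
vertex -3.355 3.015 0.22
endloop
endfacet
facet normal -0.294 -0.537 0.791
outer loop
vertex -3.953 1.919 1.833
vertex -2.065 2.045 2.62
vertex -3.131 2.844 2.767
endloop
endfacet
facet normal -0.530 -0.597 -0.602
outer loop
vertex -2.887 1.12 1.686
vertex -3.953 1.919 1.833
vertex -2.289 2.216 0.073
endloop
endfacet
facet normal -0.294 -0.537 0.791
outer loop
vertex -2.887 1.12 1.686
vertex -2.065 2.045 2.62
vertex -3.953 1.919 1.833
endloop
endfacet
facet normal 0.530 0.597 0.602
outer loop
vertex -3.131 2.844 2.767
vertex -2.065 2.045 2.62
vertex -2.533 3.94 1.154
endloop
endfacet
facet normal 0.294 0.537 -0.791
outer loop
vertex -1.467 3.141 1.007
vertex -2.289 2.216 0.073
vertex -2.533 3.94 1.154
endloop
endfacet
facet normal 0.530 0.597 0.602
outer loop
vertex -2.533 3.94 1.154
vertex -2.065 2.045 2.62
vertex -1.467 3.141 1.007
endloop
endfacet
facet normal 0.796 -0.596 -0.110
outer loop
vertex -1.467 3.141 1.007
vertex -2.887 1.12 1.686
vertex -2.289 2.216 0.073
endloop
endfacet
facet normal 0.796 -0.596 -0.110
outer loop
vertex -2.065 2.045 2.62
vertex -2.887 1.12 1.686
vertex -1.467 3.141 1.007
endloop
endfacet

endsolid


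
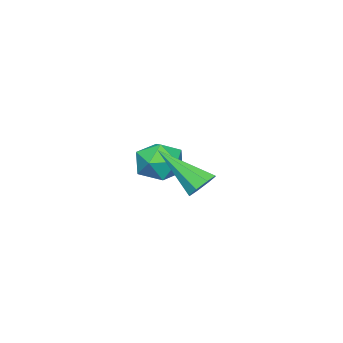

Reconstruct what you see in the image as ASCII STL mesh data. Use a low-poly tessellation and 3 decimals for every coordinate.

solid 
facet normal 0.546 0.534 0.645
outer loop
vertex -3.261 -1.626 -3.41
vertex -3.315 -2.331 -2.781
vertex -2.603 -2.306 -3.404
endloop
endfacet
facet normal 0.718 0.695 -0.028
outer loop
vertex -3.261 -1.626 -3.41
vertex -2.603 -2.306 -3.404
vertex -2.945 -1.986 -4.226
endloop
endfacet
facet normal 0.129 0.925 -0.358
outer loop
vertex -3.261 -1.626 -3.41
vertex -2.945 -1.986 -4.226
vertex -3.868 -1.813 -4.112
endloop
endfacet
facet normal -0.409 0.906 0.112
outer loop
vertex -3.261 -1.626 -3.41
vertex -3.868 -1.813 -4.112
vertex -4.097 -2.027 -3.218
endloop
endfacet
facet normal -0.151 0.665 0.732
outer loop
vertex -3.261 -1.626 -3.41
vertex -4.097 -2.027 -3.218
vertex -3.315 -2.331 -2.781
endloop
endfacet
facet normal 0.932 0.096 -0.350
outer loop
vertex -2.945 -1.986 -4.226
vertex -2.603 -2.306 -3.404
vertex -2.803 -2.913 -4.102
endloop
endfacet
facet normal 0.653 -0.165 0.739
outer loop
vertex -2.603 -2.306 -3.404
vertex -3.315 -2.331 -2.781
vertex -3.032 -3.127 -3.208
endloop
endfacet
facet normal -0.474 0.045 0.879
outer loop
vertex -3.315 -2.331 -2.781
vertex -4.097 -2.027 -3.218
vertex -3.955 -2.954 -3.094
endloop
endfacet
facet normal -0.891 0.436 -0.124
outer loop
vertex -4.097 -2.027 -3.218
vertex -3.868 -1.813 -4.112
vertex -4.297 -2.634 -3.916
endloop
endfacet
facet normal -0.022 0.467 -0.884
outer loop
vertex -3.868 -1.813 -4.112
vertex -2.945 -1.986 -4.226
vertex -3.585 -2.609 -4.539
endloop
endfacet
facet normal 0.409 -0.906 -0.112
outer loop
vertex -3.639 -3.314 -3.91
vertex -2.803 -2.913 -4.102
vertex -3.032 -3.127 -3.208
endloop
endfacet
facet normal -0.129 -0.925 0.358
outer loop
vertex -3.639 -3.314 -3.91
vertex -3.032 -3.127 -3.208
vertex -3.955 -2.954 -3.094
endloop
endfacet
facet normal -0.718 -0.695 0.028
outer loop
vertex -3.639 -3.314 -3.91
vertex -3.955 -2.954 -3.094
vertex -4.297 -2.634 -3.916
endloop
endfacet
facet normal -0.546 -0.534 -0.645
outer loop
vertex -3.639 -3.314 -3.91
vertex -4.297 -2.634 -3.916
vertex -3.585 -2.609 -4.539
endloop
endfacet
facet normal 0.151 -0.665 -0.732
outer loop
vertex -3.639 -3.314 -3.91
vertex -3.585 -2.609 -4.539
vertex -2.803 -2.913 -4.102
endloop
endfacet
facet normal 0.891 -0.436 0.124
outer loop
vertex -3.032 -3.127 -3.208
vertex -2.803 -2.913 -4.102
vertex -2.603 -2.306 -3.404
endloop
endfacet
facet normal 0.022 -0.467 0.884
outer loop
vertex -3.955 -2.954 -3.094
vertex -3.032 -3.127 -3.208
vertex -3.315 -2.331 -2.781
endloop
endfacet
facet normal -0.932 -0.096 0.350
outer loop
vertex -4.297 -2.634 -3.916
vertex -3.955 -2.954 -3.094
vertex -4.097 -2.027 -3.218
endloop
endfacet
facet normal -0.653 0.165 -0.739
outer loop
vertex -3.585 -2.609 -4.539
vertex -4.297 -2.634 -3.916
vertex -3.868 -1.813 -4.112
endloop
endfacet
facet normal 0.474 -0.045 -0.879
outer loop
vertex -2.803 -2.913 -4.102
vertex -3.585 -2.609 -4.539
vertex -2.945 -1.986 -4.226
endloop
endfacet
facet normal -0.112 0.761 -0.639
outer loop
vertex 0.817 1.545 -2.738
vertex 0.291 1.682 -2.483
vertex 0.862 1.843 -2.391
endloop
endfacet
facet normal 0.982 -0.187 0.033
outer loop
vertex 0.817 1.545 -2.738
vertex 0.862 1.843 -2.391
vertex 0.509 0.198 -1.237
endloop
endfacet
facet normal -0.112 0.762 -0.638
outer loop
vertex 0.862 1.843 -2.391
vertex 0.291 1.682 -2.483
vertex 0.573 2.046 -2.098
endloop
endfacet
facet normal 0.770 0.247 0.588
outer loop
vertex 0.862 1.843 -2.391
vertex 0.573 2.046 -2.098
vertex 0.509 0.198 -1.237
endloop
endfacet
facet normal -0.111 0.761 -0.639
outer loop
vertex 0.573 2.046 -2.098
vertex 0.291 1.682 -2.483
vertex 0.119 2.036 -2.031
endloop
endfacet
facet normal 0.124 0.416 0.901
outer loop
vertex 0.573 2.046 -2.098
vertex 0.119 2.036 -2.031
vertex 0.509 0.198 -1.237
endloop
endfacet
facet normal -0.112 0.761 -0.639
outer loop
vertex 0.119 2.036 -2.031
vertex 0.291 1.682 -2.483
vertex -0.234 1.819 -2.228
endloop
endfacet
facet normal -0.575 0.219 0.789
outer loop
vertex 0.119 2.036 -2.031
vertex -0.234 1.819 -2.228
vertex 0.509 0.198 -1.237
endloop
endfacet
facet normal -0.112 0.761 -0.639
outer loop
vertex -0.234 1.819 -2.228
vertex 0.291 1.682 -2.483
vertex -0.28 1.521 -2.575
endloop
endfacet
facet normal -0.920 -0.228 0.318
outer loop
vertex -0.234 1.819 -2.228
vertex -0.28 1.521 -2.575
vertex 0.509 0.198 -1.237
endloop
endfacet
facet normal -0.112 0.762 -0.638
outer loop
vertex -0.28 1.521 -2.575
vertex 0.291 1.682 -2.483
vertex 0.009 1.318 -2.868
endloop
endfacet
facet normal -0.709 -0.664 -0.239
outer loop
vertex -0.28 1.521 -2.575
vertex 0.009 1.318 -2.868
vertex 0.509 0.198 -1.237
endloop
endfacet
facet normal -0.111 0.761 -0.639
outer loop
vertex 0.009 1.318 -2.868
vertex 0.291 1.682 -2.483
vertex 0.464 1.328 -2.935
endloop
endfacet
facet normal -0.063 -0.832 -0.552
outer loop
vertex 0.009 1.318 -2.868
vertex 0.464 1.328 -2.935
vertex 0.509 0.198 -1.237
endloop
endfacet
facet normal -0.111 0.761 -0.639
outer loop
vertex 0.464 1.328 -2.935
vertex 0.291 1.682 -2.483
vertex 0.817 1.545 -2.738
endloop
endfacet
facet normal 0.635 -0.635 -0.439
outer loop
vertex 0.464 1.328 -2.935
vertex 0.817 1.545 -2.738
vertex 0.509 0.198 -1.237
endloop
endfacet

endsolid


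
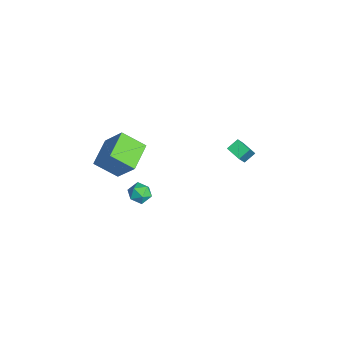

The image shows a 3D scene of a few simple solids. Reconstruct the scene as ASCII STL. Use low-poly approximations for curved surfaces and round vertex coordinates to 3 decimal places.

solid 
facet normal -0.792 0.562 0.239
outer loop
vertex -2.41 -4.303 3.426
vertex -1.403 -3.559 5.011
vertex -1.818 -3.059 2.465
endloop
endfacet
facet normal -0.499 -0.369 -0.784
outer loop
vertex -0.377 -4.081 2.029
vertex -2.41 -4.303 3.426
vertex -1.818 -3.059 2.465
endloop
endfacet
facet normal -0.792 0.562 0.239
outer loop
vertex -1.818 -3.059 2.465
vertex -1.403 -3.559 5.011
vertex -0.811 -2.315 4.05
endloop
endfacet
facet normal 0.352 0.741 -0.572
outer loop
vertex -0.811 -2.315 4.05
vertex -0.377 -4.081 2.029
vertex -1.818 -3.059 2.465
endloop
endfacet
facet normal -0.352 -0.741 0.572
outer loop
vertex -2.41 -4.303 3.426
vertex 0.038 -4.581 4.575
vertex -1.403 -3.559 5.011
endloop
endfacet
facet normal -0.499 -0.369 -0.784
outer loop
vertex -0.969 -5.325 2.99
vertex -2.41 -4.303 3.426
vertex -0.377 -4.081 2.029
endloop
endfacet
facet normal -0.352 -0.741 0.572
outer loop
vertex -0.969 -5.325 2.99
vertex 0.038 -4.581 4.575
vertex -2.41 -4.303 3.426
endloop
endfacet
facet normal 0.499 0.369 0.784
outer loop
vertex -1.403 -3.559 5.011
vertex 0.038 -4.581 4.575
vertex -0.811 -2.315 4.05
endloop
endfacet
facet normal 0.352 0.741 -0.572
outer loop
vertex 0.63 -3.337 3.614
vertex -0.377 -4.081 2.029
vertex -0.811 -2.315 4.05
endloop
endfacet
facet normal 0.499 0.369 0.784
outer loop
vertex -0.811 -2.315 4.05
vertex 0.038 -4.581 4.575
vertex 0.63 -3.337 3.614
endloop
endfacet
facet normal 0.792 -0.562 -0.239
outer loop
vertex 0.63 -3.337 3.614
vertex -0.969 -5.325 2.99
vertex -0.377 -4.081 2.029
endloop
endfacet
facet normal 0.792 -0.562 -0.239
outer loop
vertex 0.038 -4.581 4.575
vertex -0.969 -5.325 2.99
vertex 0.63 -3.337 3.614
endloop
endfacet
facet normal -0.923 0.374 0.086
outer loop
vertex -2.148 -1.874 -1.508
vertex -2.439 -2.516 -1.837
vertex -2.352 -2.479 -1.064
endloop
endfacet
facet normal -0.501 0.615 0.608
outer loop
vertex -2.148 -1.874 -1.508
vertex -2.352 -2.479 -1.064
vertex -1.695 -2.092 -0.914
endloop
endfacet
facet normal 0.053 0.950 0.308
outer loop
vertex -2.148 -1.874 -1.508
vertex -1.695 -2.092 -0.914
vertex -1.375 -1.889 -1.594
endloop
endfacet
facet normal -0.027 0.916 -0.400
outer loop
vertex -2.148 -1.874 -1.508
vertex -1.375 -1.889 -1.594
vertex -1.835 -2.151 -2.164
endloop
endfacet
facet normal -0.630 0.561 -0.537
outer loop
vertex -2.148 -1.874 -1.508
vertex -1.835 -2.151 -2.164
vertex -2.439 -2.516 -1.837
endloop
endfacet
facet normal -0.250 0.051 0.967
outer loop
vertex -1.695 -2.092 -0.914
vertex -2.352 -2.479 -1.064
vertex -1.705 -2.869 -0.876
endloop
endfacet
facet normal -0.933 -0.339 0.121
outer loop
vertex -2.352 -2.479 -1.064
vertex -2.439 -2.516 -1.837
vertex -2.165 -3.131 -1.446
endloop
endfacet
facet normal -0.458 -0.038 -0.888
outer loop
vertex -2.439 -2.516 -1.837
vertex -1.835 -2.151 -2.164
vertex -1.845 -2.928 -2.126
endloop
endfacet
facet normal 0.518 0.538 -0.665
outer loop
vertex -1.835 -2.151 -2.164
vertex -1.375 -1.889 -1.594
vertex -1.188 -2.541 -1.976
endloop
endfacet
facet normal 0.646 0.593 0.481
outer loop
vertex -1.375 -1.889 -1.594
vertex -1.695 -2.092 -0.914
vertex -1.101 -2.504 -1.203
endloop
endfacet
facet normal 0.027 -0.916 0.400
outer loop
vertex -1.392 -3.146 -1.532
vertex -1.705 -2.869 -0.876
vertex -2.165 -3.131 -1.446
endloop
endfacet
facet normal -0.053 -0.950 -0.308
outer loop
vertex -1.392 -3.146 -1.532
vertex -2.165 -3.131 -1.446
vertex -1.845 -2.928 -2.126
endloop
endfacet
facet normal 0.501 -0.615 -0.608
outer loop
vertex -1.392 -3.146 -1.532
vertex -1.845 -2.928 -2.126
vertex -1.188 -2.541 -1.976
endloop
endfacet
facet normal 0.923 -0.374 -0.086
outer loop
vertex -1.392 -3.146 -1.532
vertex -1.188 -2.541 -1.976
vertex -1.101 -2.504 -1.203
endloop
endfacet
facet normal 0.630 -0.561 0.537
outer loop
vertex -1.392 -3.146 -1.532
vertex -1.101 -2.504 -1.203
vertex -1.705 -2.869 -0.876
endloop
endfacet
facet normal -0.518 -0.538 0.665
outer loop
vertex -2.165 -3.131 -1.446
vertex -1.705 -2.869 -0.876
vertex -2.352 -2.479 -1.064
endloop
endfacet
facet normal -0.646 -0.593 -0.481
outer loop
vertex -1.845 -2.928 -2.126
vertex -2.165 -3.131 -1.446
vertex -2.439 -2.516 -1.837
endloop
endfacet
facet normal 0.250 -0.051 -0.967
outer loop
vertex -1.188 -2.541 -1.976
vertex -1.845 -2.928 -2.126
vertex -1.835 -2.151 -2.164
endloop
endfacet
facet normal 0.933 0.339 -0.121
outer loop
vertex -1.101 -2.504 -1.203
vertex -1.188 -2.541 -1.976
vertex -1.375 -1.889 -1.594
endloop
endfacet
facet normal 0.458 0.038 0.888
outer loop
vertex -1.705 -2.869 -0.876
vertex -1.101 -2.504 -1.203
vertex -1.695 -2.092 -0.914
endloop
endfacet
facet normal -0.516 0.331 -0.790
outer loop
vertex -1.912 3.698 1.527
vertex -1.117 4.173 1.207
vertex -1.675 3.002 1.081
endloop
endfacet
facet normal -0.811 -0.485 0.326
outer loop
vertex -0.623 2.327 2.693
vertex -1.912 3.698 1.527
vertex -1.675 3.002 1.081
endloop
endfacet
facet normal -0.516 0.331 -0.790
outer loop
vertex -1.675 3.002 1.081
vertex -1.117 4.173 1.207
vertex -0.881 3.477 0.761
endloop
endfacet
facet normal 0.275 -0.809 -0.519
outer loop
vertex -0.881 3.477 0.761
vertex -0.623 2.327 2.693
vertex -1.675 3.002 1.081
endloop
endfacet
facet normal -0.275 0.810 0.519
outer loop
vertex -1.912 3.698 1.527
vertex -0.065 3.498 2.819
vertex -1.117 4.173 1.207
endloop
endfacet
facet normal -0.811 -0.485 0.327
outer loop
vertex -0.859 3.023 3.139
vertex -1.912 3.698 1.527
vertex -0.623 2.327 2.693
endloop
endfacet
facet normal -0.275 0.809 0.519
outer loop
vertex -0.859 3.023 3.139
vertex -0.065 3.498 2.819
vertex -1.912 3.698 1.527
endloop
endfacet
facet normal 0.811 0.485 -0.327
outer loop
vertex -1.117 4.173 1.207
vertex -0.065 3.498 2.819
vertex -0.881 3.477 0.761
endloop
endfacet
facet normal 0.275 -0.810 -0.519
outer loop
vertex 0.172 2.802 2.373
vertex -0.623 2.327 2.693
vertex -0.881 3.477 0.761
endloop
endfacet
facet normal 0.811 0.485 -0.327
outer loop
vertex -0.881 3.477 0.761
vertex -0.065 3.498 2.819
vertex 0.172 2.802 2.373
endloop
endfacet
facet normal 0.516 -0.331 0.790
outer loop
vertex 0.172 2.802 2.373
vertex -0.859 3.023 3.139
vertex -0.623 2.327 2.693
endloop
endfacet
facet normal 0.516 -0.331 0.790
outer loop
vertex -0.065 3.498 2.819
vertex -0.859 3.023 3.139
vertex 0.172 2.802 2.373
endloop
endfacet

endsolid


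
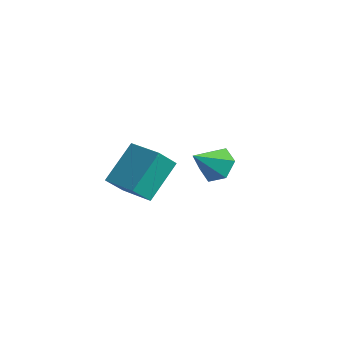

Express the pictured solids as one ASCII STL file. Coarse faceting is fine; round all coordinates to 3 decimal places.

solid 
facet normal 0.175 0.740 -0.649
outer loop
vertex -2.32 3.802 -4.48
vertex -3.051 4.143 -4.288
vertex -2.37 4.355 -3.863
endloop
endfacet
facet normal 0.806 -0.407 0.430
outer loop
vertex -2.32 3.802 -4.48
vertex -2.37 4.355 -3.863
vertex -3.309 3.057 -3.332
endloop
endfacet
facet normal 0.176 0.739 -0.650
outer loop
vertex -2.37 4.355 -3.863
vertex -3.051 4.143 -4.288
vertex -3.102 4.697 -3.672
endloop
endfacet
facet normal 0.316 0.154 0.936
outer loop
vertex -2.37 4.355 -3.863
vertex -3.102 4.697 -3.672
vertex -3.309 3.057 -3.332
endloop
endfacet
facet normal 0.175 0.739 -0.650
outer loop
vertex -3.102 4.697 -3.672
vertex -3.051 4.143 -4.288
vertex -3.783 4.485 -4.096
endloop
endfacet
facet normal -0.565 0.235 0.791
outer loop
vertex -3.102 4.697 -3.672
vertex -3.783 4.485 -4.096
vertex -3.309 3.057 -3.332
endloop
endfacet
facet normal 0.175 0.739 -0.650
outer loop
vertex -3.783 4.485 -4.096
vertex -3.051 4.143 -4.288
vertex -3.732 3.931 -4.712
endloop
endfacet
facet normal -0.960 -0.244 0.140
outer loop
vertex -3.783 4.485 -4.096
vertex -3.732 3.931 -4.712
vertex -3.309 3.057 -3.332
endloop
endfacet
facet normal 0.174 0.740 -0.650
outer loop
vertex -3.732 3.931 -4.712
vertex -3.051 4.143 -4.288
vertex -3.001 3.59 -4.904
endloop
endfacet
facet normal -0.471 -0.803 -0.365
outer loop
vertex -3.732 3.931 -4.712
vertex -3.001 3.59 -4.904
vertex -3.309 3.057 -3.332
endloop
endfacet
facet normal 0.174 0.740 -0.650
outer loop
vertex -3.001 3.59 -4.904
vertex -3.051 4.143 -4.288
vertex -2.32 3.802 -4.48
endloop
endfacet
facet normal 0.412 -0.885 -0.219
outer loop
vertex -3.001 3.59 -4.904
vertex -2.32 3.802 -4.48
vertex -3.309 3.057 -3.332
endloop
endfacet
facet normal -0.985 0.087 -0.151
outer loop
vertex -3.696 0.222 -1.376
vertex -3.509 0.919 -2.193
vertex -3.638 -1.191 -2.568
endloop
endfacet
facet normal -0.171 -0.639 0.750
outer loop
vertex -2.191 -1.319 -2.347
vertex -3.696 0.222 -1.376
vertex -3.638 -1.191 -2.568
endloop
endfacet
facet normal -0.985 0.087 -0.150
outer loop
vertex -3.638 -1.191 -2.568
vertex -3.509 0.919 -2.193
vertex -3.452 -0.495 -3.385
endloop
endfacet
facet normal 0.031 -0.764 -0.644
outer loop
vertex -3.452 -0.495 -3.385
vertex -2.191 -1.319 -2.347
vertex -3.638 -1.191 -2.568
endloop
endfacet
facet normal -0.031 0.764 0.645
outer loop
vertex -3.696 0.222 -1.376
vertex -2.062 0.791 -1.972
vertex -3.509 0.919 -2.193
endloop
endfacet
facet normal -0.171 -0.639 0.750
outer loop
vertex -2.248 0.095 -1.155
vertex -3.696 0.222 -1.376
vertex -2.191 -1.319 -2.347
endloop
endfacet
facet normal -0.031 0.764 0.644
outer loop
vertex -2.248 0.095 -1.155
vertex -2.062 0.791 -1.972
vertex -3.696 0.222 -1.376
endloop
endfacet
facet normal 0.171 0.639 -0.750
outer loop
vertex -3.509 0.919 -2.193
vertex -2.062 0.791 -1.972
vertex -3.452 -0.495 -3.385
endloop
endfacet
facet normal 0.031 -0.764 -0.645
outer loop
vertex -2.004 -0.622 -3.164
vertex -2.191 -1.319 -2.347
vertex -3.452 -0.495 -3.385
endloop
endfacet
facet normal 0.171 0.639 -0.750
outer loop
vertex -3.452 -0.495 -3.385
vertex -2.062 0.791 -1.972
vertex -2.004 -0.622 -3.164
endloop
endfacet
facet normal 0.985 -0.087 0.151
outer loop
vertex -2.004 -0.622 -3.164
vertex -2.248 0.095 -1.155
vertex -2.191 -1.319 -2.347
endloop
endfacet
facet normal 0.985 -0.087 0.150
outer loop
vertex -2.062 0.791 -1.972
vertex -2.248 0.095 -1.155
vertex -2.004 -0.622 -3.164
endloop
endfacet

endsolid


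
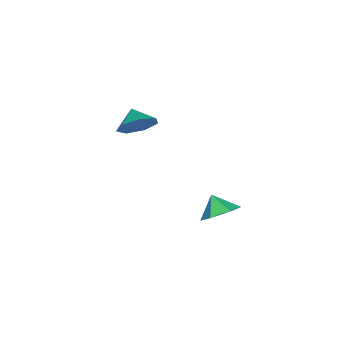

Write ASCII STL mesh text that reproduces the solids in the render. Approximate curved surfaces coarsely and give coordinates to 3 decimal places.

solid 
facet normal 0.396 0.554 -0.733
outer loop
vertex 3.929 2.542 -0.149
vertex 3.426 3.312 0.161
vertex 4.314 3.14 0.511
endloop
endfacet
facet normal 0.414 -0.782 0.467
outer loop
vertex 3.929 2.542 -0.149
vertex 4.314 3.14 0.511
vertex 2.994 2.708 0.959
endloop
endfacet
facet normal 0.396 0.553 -0.733
outer loop
vertex 4.314 3.14 0.511
vertex 3.426 3.312 0.161
vertex 3.811 3.909 0.82
endloop
endfacet
facet normal 0.358 -0.137 0.924
outer loop
vertex 4.314 3.14 0.511
vertex 3.811 3.909 0.82
vertex 2.994 2.708 0.959
endloop
endfacet
facet normal 0.396 0.553 -0.733
outer loop
vertex 3.811 3.909 0.82
vertex 3.426 3.312 0.161
vertex 2.923 4.081 0.47
endloop
endfacet
facet normal -0.297 0.307 0.904
outer loop
vertex 3.811 3.909 0.82
vertex 2.923 4.081 0.47
vertex 2.994 2.708 0.959
endloop
endfacet
facet normal 0.396 0.553 -0.733
outer loop
vertex 2.923 4.081 0.47
vertex 3.426 3.312 0.161
vertex 2.538 3.484 -0.189
endloop
endfacet
facet normal -0.897 0.106 0.428
outer loop
vertex 2.923 4.081 0.47
vertex 2.538 3.484 -0.189
vertex 2.994 2.708 0.959
endloop
endfacet
facet normal 0.396 0.553 -0.733
outer loop
vertex 2.538 3.484 -0.189
vertex 3.426 3.312 0.161
vertex 3.04 2.714 -0.499
endloop
endfacet
facet normal -0.843 -0.538 -0.029
outer loop
vertex 2.538 3.484 -0.189
vertex 3.04 2.714 -0.499
vertex 2.994 2.708 0.959
endloop
endfacet
facet normal 0.396 0.553 -0.733
outer loop
vertex 3.04 2.714 -0.499
vertex 3.426 3.312 0.161
vertex 3.929 2.542 -0.149
endloop
endfacet
facet normal -0.186 -0.982 -0.010
outer loop
vertex 3.04 2.714 -0.499
vertex 3.929 2.542 -0.149
vertex 2.994 2.708 0.959
endloop
endfacet
facet normal 0.645 0.548 -0.533
outer loop
vertex -1.25 -2.407 1.751
vertex -1.716 -2.738 0.847
vertex -1.951 -1.882 1.443
endloop
endfacet
facet normal -0.335 0.102 0.937
outer loop
vertex -1.25 -2.407 1.751
vertex -1.951 -1.882 1.443
vertex -2.424 -3.342 1.433
endloop
endfacet
facet normal 0.645 0.548 -0.533
outer loop
vertex -1.951 -1.882 1.443
vertex -1.716 -2.738 0.847
vertex -2.475 -2.002 0.686
endloop
endfacet
facet normal -0.813 0.260 0.521
outer loop
vertex -1.951 -1.882 1.443
vertex -2.475 -2.002 0.686
vertex -2.424 -3.342 1.433
endloop
endfacet
facet normal 0.645 0.548 -0.533
outer loop
vertex -2.475 -2.002 0.686
vertex -1.716 -2.738 0.847
vertex -2.427 -2.677 0.05
endloop
endfacet
facet normal -0.998 -0.050 -0.022
outer loop
vertex -2.475 -2.002 0.686
vertex -2.427 -2.677 0.05
vertex -2.424 -3.342 1.433
endloop
endfacet
facet normal 0.644 0.549 -0.533
outer loop
vertex -2.427 -2.677 0.05
vertex -1.716 -2.738 0.847
vertex -1.843 -3.398 0.014
endloop
endfacet
facet normal -0.752 -0.595 -0.284
outer loop
vertex -2.427 -2.677 0.05
vertex -1.843 -3.398 0.014
vertex -2.424 -3.342 1.433
endloop
endfacet
facet normal 0.644 0.549 -0.533
outer loop
vertex -1.843 -3.398 0.014
vertex -1.716 -2.738 0.847
vertex -1.163 -3.622 0.605
endloop
endfacet
facet normal -0.258 -0.964 -0.068
outer loop
vertex -1.843 -3.398 0.014
vertex -1.163 -3.622 0.605
vertex -2.424 -3.342 1.433
endloop
endfacet
facet normal 0.644 0.549 -0.533
outer loop
vertex -1.163 -3.622 0.605
vertex -1.716 -2.738 0.847
vertex -0.899 -3.181 1.378
endloop
endfacet
facet normal 0.110 -0.879 0.464
outer loop
vertex -1.163 -3.622 0.605
vertex -0.899 -3.181 1.378
vertex -2.424 -3.342 1.433
endloop
endfacet
facet normal 0.644 0.549 -0.533
outer loop
vertex -0.899 -3.181 1.378
vertex -1.716 -2.738 0.847
vertex -1.25 -2.407 1.751
endloop
endfacet
facet normal 0.076 -0.405 0.911
outer loop
vertex -0.899 -3.181 1.378
vertex -1.25 -2.407 1.751
vertex -2.424 -3.342 1.433
endloop
endfacet

endsolid


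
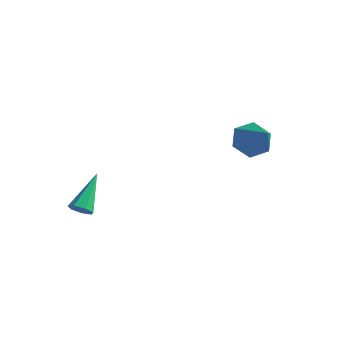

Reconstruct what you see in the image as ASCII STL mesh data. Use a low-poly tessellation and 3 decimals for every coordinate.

solid 
facet normal 0.047 -0.807 -0.589
outer loop
vertex -2.763 -1.625 -0.042
vertex -3.121 -1.907 0.316
vertex -3.254 -1.579 -0.144
endloop
endfacet
facet normal 0.199 0.765 -0.612
outer loop
vertex -2.763 -1.625 -0.042
vertex -3.254 -1.579 -0.144
vertex -3.219 -0.253 1.524
endloop
endfacet
facet normal 0.046 -0.807 -0.589
outer loop
vertex -3.254 -1.579 -0.144
vertex -3.121 -1.907 0.316
vertex -3.645 -1.78 0.101
endloop
endfacet
facet normal -0.620 0.621 -0.480
outer loop
vertex -3.254 -1.579 -0.144
vertex -3.645 -1.78 0.101
vertex -3.219 -0.253 1.524
endloop
endfacet
facet normal 0.047 -0.806 -0.590
outer loop
vertex -3.645 -1.78 0.101
vertex -3.121 -1.907 0.316
vertex -3.642 -2.077 0.507
endloop
endfacet
facet normal -0.980 0.159 0.123
outer loop
vertex -3.645 -1.78 0.101
vertex -3.642 -2.077 0.507
vertex -3.219 -0.253 1.524
endloop
endfacet
facet normal 0.047 -0.807 -0.589
outer loop
vertex -3.642 -2.077 0.507
vertex -3.121 -1.907 0.316
vertex -3.247 -2.246 0.77
endloop
endfacet
facet normal -0.611 -0.273 0.743
outer loop
vertex -3.642 -2.077 0.507
vertex -3.247 -2.246 0.77
vertex -3.219 -0.253 1.524
endloop
endfacet
facet normal 0.048 -0.807 -0.589
outer loop
vertex -3.247 -2.246 0.77
vertex -3.121 -1.907 0.316
vertex -2.758 -2.159 0.691
endloop
endfacet
facet normal 0.210 -0.349 0.914
outer loop
vertex -3.247 -2.246 0.77
vertex -2.758 -2.159 0.691
vertex -3.219 -0.253 1.524
endloop
endfacet
facet normal 0.048 -0.807 -0.589
outer loop
vertex -2.758 -2.159 0.691
vertex -3.121 -1.907 0.316
vertex -2.542 -1.883 0.33
endloop
endfacet
facet normal 0.862 -0.013 0.506
outer loop
vertex -2.758 -2.159 0.691
vertex -2.542 -1.883 0.33
vertex -3.219 -0.253 1.524
endloop
endfacet
facet normal 0.048 -0.807 -0.588
outer loop
vertex -2.542 -1.883 0.33
vertex -3.121 -1.907 0.316
vertex -2.763 -1.625 -0.042
endloop
endfacet
facet normal 0.858 0.484 -0.174
outer loop
vertex -2.542 -1.883 0.33
vertex -2.763 -1.625 -0.042
vertex -3.219 -0.253 1.524
endloop
endfacet
facet normal -0.571 0.469 -0.674
outer loop
vertex 2.773 4.182 2.011
vertex 2.007 4.062 2.577
vertex 2.55 4.849 2.664
endloop
endfacet
facet normal 0.947 0.320 -0.004
outer loop
vertex 2.773 4.182 2.011
vertex 2.55 4.849 2.664
vertex 3.133 3.138 3.903
endloop
endfacet
facet normal -0.572 0.469 -0.673
outer loop
vertex 2.55 4.849 2.664
vertex 2.007 4.062 2.577
vertex 1.784 4.729 3.231
endloop
endfacet
facet normal 0.400 0.623 0.672
outer loop
vertex 2.55 4.849 2.664
vertex 1.784 4.729 3.231
vertex 3.133 3.138 3.903
endloop
endfacet
facet normal -0.571 0.469 -0.673
outer loop
vertex 1.784 4.729 3.231
vertex 2.007 4.062 2.577
vertex 1.241 3.942 3.143
endloop
endfacet
facet normal -0.326 0.120 0.938
outer loop
vertex 1.784 4.729 3.231
vertex 1.241 3.942 3.143
vertex 3.133 3.138 3.903
endloop
endfacet
facet normal -0.571 0.469 -0.673
outer loop
vertex 1.241 3.942 3.143
vertex 2.007 4.062 2.577
vertex 1.464 3.275 2.489
endloop
endfacet
facet normal -0.503 -0.685 0.527
outer loop
vertex 1.241 3.942 3.143
vertex 1.464 3.275 2.489
vertex 3.133 3.138 3.903
endloop
endfacet
facet normal -0.571 0.469 -0.673
outer loop
vertex 1.464 3.275 2.489
vertex 2.007 4.062 2.577
vertex 2.23 3.395 1.923
endloop
endfacet
facet normal 0.045 -0.988 -0.149
outer loop
vertex 1.464 3.275 2.489
vertex 2.23 3.395 1.923
vertex 3.133 3.138 3.903
endloop
endfacet
facet normal -0.571 0.469 -0.673
outer loop
vertex 2.23 3.395 1.923
vertex 2.007 4.062 2.577
vertex 2.773 4.182 2.011
endloop
endfacet
facet normal 0.770 -0.485 -0.414
outer loop
vertex 2.23 3.395 1.923
vertex 2.773 4.182 2.011
vertex 3.133 3.138 3.903
endloop
endfacet

endsolid


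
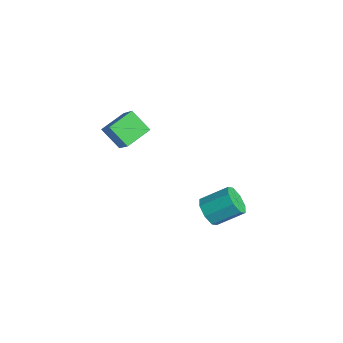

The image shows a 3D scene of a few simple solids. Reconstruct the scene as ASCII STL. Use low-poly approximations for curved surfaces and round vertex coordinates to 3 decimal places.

solid 
facet normal -0.277 -0.801 -0.531
outer loop
vertex 3.816 3.057 -4.324
vertex 3.137 2.806 -3.591
vertex 3.108 3.382 -4.444
endloop
endfacet
facet normal 0.341 0.435 -0.833
outer loop
vertex 3.816 3.057 -4.324
vertex 3.108 3.382 -4.444
vertex 4.361 4.625 -3.282
endloop
endfacet
facet normal 0.342 0.434 -0.833
outer loop
vertex 4.361 4.625 -3.282
vertex 3.108 3.382 -4.444
vertex 3.654 4.951 -3.402
endloop
endfacet
facet normal 0.279 0.800 0.532
outer loop
vertex 4.361 4.625 -3.282
vertex 3.654 4.951 -3.402
vertex 3.683 4.374 -2.549
endloop
endfacet
facet normal -0.278 -0.800 -0.531
outer loop
vertex 3.108 3.382 -4.444
vertex 3.137 2.806 -3.591
vertex 2.417 3.37 -4.064
endloop
endfacet
facet normal -0.394 0.600 -0.697
outer loop
vertex 3.108 3.382 -4.444
vertex 2.417 3.37 -4.064
vertex 3.654 4.951 -3.402
endloop
endfacet
facet normal -0.393 0.599 -0.697
outer loop
vertex 3.654 4.951 -3.402
vertex 2.417 3.37 -4.064
vertex 2.963 4.939 -3.023
endloop
endfacet
facet normal 0.278 0.800 0.532
outer loop
vertex 3.654 4.951 -3.402
vertex 2.963 4.939 -3.023
vertex 3.683 4.374 -2.549
endloop
endfacet
facet normal -0.278 -0.801 -0.531
outer loop
vertex 2.417 3.37 -4.064
vertex 3.137 2.806 -3.591
vertex 2.148 3.028 -3.407
endloop
endfacet
facet normal -0.898 0.413 -0.152
outer loop
vertex 2.417 3.37 -4.064
vertex 2.148 3.028 -3.407
vertex 2.963 4.939 -3.023
endloop
endfacet
facet normal -0.898 0.413 -0.152
outer loop
vertex 2.963 4.939 -3.023
vertex 2.148 3.028 -3.407
vertex 2.694 4.596 -2.366
endloop
endfacet
facet normal 0.278 0.800 0.532
outer loop
vertex 2.963 4.939 -3.023
vertex 2.694 4.596 -2.366
vertex 3.683 4.374 -2.549
endloop
endfacet
facet normal -0.278 -0.800 -0.531
outer loop
vertex 2.148 3.028 -3.407
vertex 3.137 2.806 -3.591
vertex 2.459 2.555 -2.858
endloop
endfacet
facet normal -0.876 -0.016 0.483
outer loop
vertex 2.148 3.028 -3.407
vertex 2.459 2.555 -2.858
vertex 2.694 4.596 -2.366
endloop
endfacet
facet normal -0.877 -0.015 0.481
outer loop
vertex 2.694 4.596 -2.366
vertex 2.459 2.555 -2.858
vertex 3.004 4.123 -1.816
endloop
endfacet
facet normal 0.278 0.800 0.531
outer loop
vertex 2.694 4.596 -2.366
vertex 3.004 4.123 -1.816
vertex 3.683 4.374 -2.549
endloop
endfacet
facet normal -0.279 -0.800 -0.532
outer loop
vertex 2.459 2.555 -2.858
vertex 3.137 2.806 -3.591
vertex 3.166 2.229 -2.738
endloop
endfacet
facet normal -0.342 -0.435 0.833
outer loop
vertex 2.459 2.555 -2.858
vertex 3.166 2.229 -2.738
vertex 3.004 4.123 -1.816
endloop
endfacet
facet normal -0.341 -0.435 0.833
outer loop
vertex 3.004 4.123 -1.816
vertex 3.166 2.229 -2.738
vertex 3.712 3.798 -1.696
endloop
endfacet
facet normal 0.277 0.801 0.531
outer loop
vertex 3.004 4.123 -1.816
vertex 3.712 3.798 -1.696
vertex 3.683 4.374 -2.549
endloop
endfacet
facet normal -0.278 -0.800 -0.532
outer loop
vertex 3.166 2.229 -2.738
vertex 3.137 2.806 -3.591
vertex 3.857 2.241 -3.117
endloop
endfacet
facet normal 0.393 -0.600 0.697
outer loop
vertex 3.166 2.229 -2.738
vertex 3.857 2.241 -3.117
vertex 3.712 3.798 -1.696
endloop
endfacet
facet normal 0.394 -0.599 0.697
outer loop
vertex 3.712 3.798 -1.696
vertex 3.857 2.241 -3.117
vertex 4.403 3.81 -2.076
endloop
endfacet
facet normal 0.278 0.800 0.531
outer loop
vertex 3.712 3.798 -1.696
vertex 4.403 3.81 -2.076
vertex 3.683 4.374 -2.549
endloop
endfacet
facet normal -0.278 -0.800 -0.532
outer loop
vertex 3.857 2.241 -3.117
vertex 3.137 2.806 -3.591
vertex 4.126 2.584 -3.774
endloop
endfacet
facet normal 0.898 -0.413 0.152
outer loop
vertex 3.857 2.241 -3.117
vertex 4.126 2.584 -3.774
vertex 4.403 3.81 -2.076
endloop
endfacet
facet normal 0.898 -0.414 0.152
outer loop
vertex 4.403 3.81 -2.076
vertex 4.126 2.584 -3.774
vertex 4.672 4.152 -2.733
endloop
endfacet
facet normal 0.278 0.801 0.531
outer loop
vertex 4.403 3.81 -2.076
vertex 4.672 4.152 -2.733
vertex 3.683 4.374 -2.549
endloop
endfacet
facet normal -0.278 -0.800 -0.531
outer loop
vertex 4.126 2.584 -3.774
vertex 3.137 2.806 -3.591
vertex 3.816 3.057 -4.324
endloop
endfacet
facet normal 0.876 0.014 -0.481
outer loop
vertex 4.126 2.584 -3.774
vertex 3.816 3.057 -4.324
vertex 4.672 4.152 -2.733
endloop
endfacet
facet normal 0.876 0.016 -0.482
outer loop
vertex 4.672 4.152 -2.733
vertex 3.816 3.057 -4.324
vertex 4.361 4.625 -3.282
endloop
endfacet
facet normal 0.278 0.800 0.531
outer loop
vertex 4.672 4.152 -2.733
vertex 4.361 4.625 -3.282
vertex 3.683 4.374 -2.549
endloop
endfacet
facet normal -0.708 0.000 -0.706
outer loop
vertex -0.12 -2.467 3.472
vertex -0.609 -0.871 3.963
vertex 0.949 -1.809 2.4
endloop
endfacet
facet normal 0.282 -0.917 -0.282
outer loop
vertex 2.209 -1.809 3.657
vertex -0.12 -2.467 3.472
vertex 0.949 -1.809 2.4
endloop
endfacet
facet normal -0.708 -0.000 -0.706
outer loop
vertex 0.949 -1.809 2.4
vertex -0.609 -0.871 3.963
vertex 0.459 -0.213 2.891
endloop
endfacet
facet normal 0.648 0.399 -0.649
outer loop
vertex 0.459 -0.213 2.891
vertex 2.209 -1.809 3.657
vertex 0.949 -1.809 2.4
endloop
endfacet
facet normal -0.648 -0.398 0.649
outer loop
vertex -0.12 -2.467 3.472
vertex 0.651 -0.871 5.22
vertex -0.609 -0.871 3.963
endloop
endfacet
facet normal 0.282 -0.917 -0.282
outer loop
vertex 1.141 -2.467 4.729
vertex -0.12 -2.467 3.472
vertex 2.209 -1.809 3.657
endloop
endfacet
facet normal -0.647 -0.399 0.650
outer loop
vertex 1.141 -2.467 4.729
vertex 0.651 -0.871 5.22
vertex -0.12 -2.467 3.472
endloop
endfacet
facet normal -0.282 0.917 0.282
outer loop
vertex -0.609 -0.871 3.963
vertex 0.651 -0.871 5.22
vertex 0.459 -0.213 2.891
endloop
endfacet
facet normal 0.648 0.398 -0.650
outer loop
vertex 1.72 -0.213 4.148
vertex 2.209 -1.809 3.657
vertex 0.459 -0.213 2.891
endloop
endfacet
facet normal -0.281 0.917 0.282
outer loop
vertex 0.459 -0.213 2.891
vertex 0.651 -0.871 5.22
vertex 1.72 -0.213 4.148
endloop
endfacet
facet normal 0.708 -0.000 0.706
outer loop
vertex 1.72 -0.213 4.148
vertex 1.141 -2.467 4.729
vertex 2.209 -1.809 3.657
endloop
endfacet
facet normal 0.708 0.000 0.706
outer loop
vertex 0.651 -0.871 5.22
vertex 1.141 -2.467 4.729
vertex 1.72 -0.213 4.148
endloop
endfacet

endsolid


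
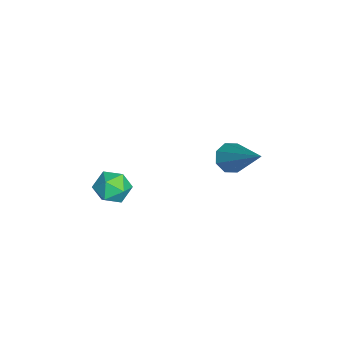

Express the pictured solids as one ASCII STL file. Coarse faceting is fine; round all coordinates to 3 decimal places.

solid 
facet normal -0.537 0.768 0.348
outer loop
vertex -2.874 -2.391 -4.022
vertex -3.39 -2.816 -3.88
vertex -2.91 -2.693 -3.41
endloop
endfacet
facet normal 0.160 0.881 0.444
outer loop
vertex -2.874 -2.391 -4.022
vertex -2.91 -2.693 -3.41
vertex -2.308 -2.641 -3.73
endloop
endfacet
facet normal 0.478 0.857 -0.193
outer loop
vertex -2.874 -2.391 -4.022
vertex -2.308 -2.641 -3.73
vertex -2.417 -2.731 -4.399
endloop
endfacet
facet normal -0.023 0.728 -0.685
outer loop
vertex -2.874 -2.391 -4.022
vertex -2.417 -2.731 -4.399
vertex -3.085 -2.84 -4.492
endloop
endfacet
facet normal -0.651 0.673 -0.351
outer loop
vertex -2.874 -2.391 -4.022
vertex -3.085 -2.84 -4.492
vertex -3.39 -2.816 -3.88
endloop
endfacet
facet normal 0.417 0.347 0.840
outer loop
vertex -2.308 -2.641 -3.73
vertex -2.91 -2.693 -3.41
vertex -2.475 -3.22 -3.408
endloop
endfacet
facet normal -0.711 0.163 0.684
outer loop
vertex -2.91 -2.693 -3.41
vertex -3.39 -2.816 -3.88
vertex -3.143 -3.329 -3.501
endloop
endfacet
facet normal -0.895 0.010 -0.446
outer loop
vertex -3.39 -2.816 -3.88
vertex -3.085 -2.84 -4.492
vertex -3.252 -3.419 -4.17
endloop
endfacet
facet normal 0.122 0.097 -0.988
outer loop
vertex -3.085 -2.84 -4.492
vertex -2.417 -2.731 -4.399
vertex -2.65 -3.367 -4.49
endloop
endfacet
facet normal 0.932 0.306 -0.193
outer loop
vertex -2.417 -2.731 -4.399
vertex -2.308 -2.641 -3.73
vertex -2.17 -3.244 -4.02
endloop
endfacet
facet normal 0.023 -0.728 0.685
outer loop
vertex -2.686 -3.669 -3.878
vertex -2.475 -3.22 -3.408
vertex -3.143 -3.329 -3.501
endloop
endfacet
facet normal -0.478 -0.857 0.193
outer loop
vertex -2.686 -3.669 -3.878
vertex -3.143 -3.329 -3.501
vertex -3.252 -3.419 -4.17
endloop
endfacet
facet normal -0.160 -0.881 -0.444
outer loop
vertex -2.686 -3.669 -3.878
vertex -3.252 -3.419 -4.17
vertex -2.65 -3.367 -4.49
endloop
endfacet
facet normal 0.537 -0.768 -0.348
outer loop
vertex -2.686 -3.669 -3.878
vertex -2.65 -3.367 -4.49
vertex -2.17 -3.244 -4.02
endloop
endfacet
facet normal 0.651 -0.673 0.351
outer loop
vertex -2.686 -3.669 -3.878
vertex -2.17 -3.244 -4.02
vertex -2.475 -3.22 -3.408
endloop
endfacet
facet normal -0.122 -0.097 0.988
outer loop
vertex -3.143 -3.329 -3.501
vertex -2.475 -3.22 -3.408
vertex -2.91 -2.693 -3.41
endloop
endfacet
facet normal -0.932 -0.306 0.193
outer loop
vertex -3.252 -3.419 -4.17
vertex -3.143 -3.329 -3.501
vertex -3.39 -2.816 -3.88
endloop
endfacet
facet normal -0.417 -0.347 -0.840
outer loop
vertex -2.65 -3.367 -4.49
vertex -3.252 -3.419 -4.17
vertex -3.085 -2.84 -4.492
endloop
endfacet
facet normal 0.711 -0.163 -0.684
outer loop
vertex -2.17 -3.244 -4.02
vertex -2.65 -3.367 -4.49
vertex -2.417 -2.731 -4.399
endloop
endfacet
facet normal 0.895 -0.010 0.446
outer loop
vertex -2.475 -3.22 -3.408
vertex -2.17 -3.244 -4.02
vertex -2.308 -2.641 -3.73
endloop
endfacet
facet normal -0.632 -0.455 -0.627
outer loop
vertex -3.278 0.919 -3.603
vertex -3.589 0.718 -3.144
vertex -3.606 1.203 -3.479
endloop
endfacet
facet normal 0.427 0.728 -0.537
outer loop
vertex -3.278 0.919 -3.603
vertex -3.606 1.203 -3.479
vertex -2.331 1.622 -1.896
endloop
endfacet
facet normal -0.632 -0.455 -0.627
outer loop
vertex -3.606 1.203 -3.479
vertex -3.589 0.718 -3.144
vertex -3.924 1.204 -3.159
endloop
endfacet
facet normal -0.142 0.979 -0.145
outer loop
vertex -3.606 1.203 -3.479
vertex -3.924 1.204 -3.159
vertex -2.331 1.622 -1.896
endloop
endfacet
facet normal -0.632 -0.455 -0.628
outer loop
vertex -3.924 1.204 -3.159
vertex -3.589 0.718 -3.144
vertex -4.046 0.919 -2.83
endloop
endfacet
facet normal -0.533 0.727 0.432
outer loop
vertex -3.924 1.204 -3.159
vertex -4.046 0.919 -2.83
vertex -2.331 1.622 -1.896
endloop
endfacet
facet normal -0.631 -0.456 -0.627
outer loop
vertex -4.046 0.919 -2.83
vertex -3.589 0.718 -3.144
vertex -3.9 0.517 -2.685
endloop
endfacet
facet normal -0.512 0.121 0.850
outer loop
vertex -4.046 0.919 -2.83
vertex -3.9 0.517 -2.685
vertex -2.331 1.622 -1.896
endloop
endfacet
facet normal -0.633 -0.453 -0.627
outer loop
vertex -3.9 0.517 -2.685
vertex -3.589 0.718 -3.144
vertex -3.573 0.232 -2.809
endloop
endfacet
facet normal -0.094 -0.486 0.869
outer loop
vertex -3.9 0.517 -2.685
vertex -3.573 0.232 -2.809
vertex -2.331 1.622 -1.896
endloop
endfacet
facet normal -0.633 -0.453 -0.627
outer loop
vertex -3.573 0.232 -2.809
vertex -3.589 0.718 -3.144
vertex -3.255 0.232 -3.13
endloop
endfacet
facet normal 0.479 -0.739 0.474
outer loop
vertex -3.573 0.232 -2.809
vertex -3.255 0.232 -3.13
vertex -2.331 1.622 -1.896
endloop
endfacet
facet normal -0.633 -0.453 -0.628
outer loop
vertex -3.255 0.232 -3.13
vertex -3.589 0.718 -3.144
vertex -3.132 0.516 -3.459
endloop
endfacet
facet normal 0.867 -0.489 -0.098
outer loop
vertex -3.255 0.232 -3.13
vertex -3.132 0.516 -3.459
vertex -2.331 1.622 -1.896
endloop
endfacet
facet normal -0.633 -0.454 -0.627
outer loop
vertex -3.132 0.516 -3.459
vertex -3.589 0.718 -3.144
vertex -3.278 0.919 -3.603
endloop
endfacet
facet normal 0.846 0.121 -0.519
outer loop
vertex -3.132 0.516 -3.459
vertex -3.278 0.919 -3.603
vertex -2.331 1.622 -1.896
endloop
endfacet

endsolid


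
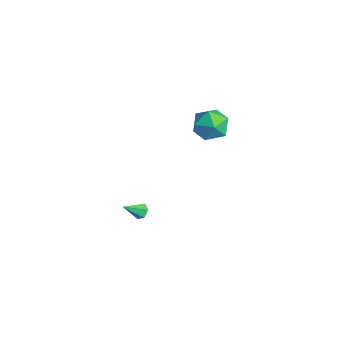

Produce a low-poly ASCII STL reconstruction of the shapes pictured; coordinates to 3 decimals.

solid 
facet normal -0.156 0.533 0.832
outer loop
vertex -0.051 4.181 4.288
vertex 0.575 3.452 4.873
vertex 1.057 4.347 4.39
endloop
endfacet
facet normal -0.166 0.953 0.255
outer loop
vertex -0.051 4.181 4.288
vertex 1.057 4.347 4.39
vertex 0.551 4.523 3.401
endloop
endfacet
facet normal -0.676 0.714 -0.184
outer loop
vertex -0.051 4.181 4.288
vertex 0.551 4.523 3.401
vertex -0.244 3.737 3.272
endloop
endfacet
facet normal -0.982 0.146 0.123
outer loop
vertex -0.051 4.181 4.288
vertex -0.244 3.737 3.272
vertex -0.229 3.075 4.182
endloop
endfacet
facet normal -0.661 0.034 0.750
outer loop
vertex -0.051 4.181 4.288
vertex -0.229 3.075 4.182
vertex 0.575 3.452 4.873
endloop
endfacet
facet normal 0.462 0.884 -0.079
outer loop
vertex 0.551 4.523 3.401
vertex 1.057 4.347 4.39
vertex 1.549 4.005 3.438
endloop
endfacet
facet normal 0.476 0.205 0.855
outer loop
vertex 1.057 4.347 4.39
vertex 0.575 3.452 4.873
vertex 1.564 3.343 4.348
endloop
endfacet
facet normal -0.339 -0.602 0.723
outer loop
vertex 0.575 3.452 4.873
vertex -0.229 3.075 4.182
vertex 0.769 2.557 4.219
endloop
endfacet
facet normal -0.859 -0.421 -0.292
outer loop
vertex -0.229 3.075 4.182
vertex -0.244 3.737 3.272
vertex 0.263 2.733 3.23
endloop
endfacet
facet normal -0.364 0.497 -0.788
outer loop
vertex -0.244 3.737 3.272
vertex 0.551 4.523 3.401
vertex 0.745 3.628 2.747
endloop
endfacet
facet normal 0.982 -0.146 -0.123
outer loop
vertex 1.371 2.899 3.332
vertex 1.549 4.005 3.438
vertex 1.564 3.343 4.348
endloop
endfacet
facet normal 0.676 -0.714 0.184
outer loop
vertex 1.371 2.899 3.332
vertex 1.564 3.343 4.348
vertex 0.769 2.557 4.219
endloop
endfacet
facet normal 0.166 -0.953 -0.255
outer loop
vertex 1.371 2.899 3.332
vertex 0.769 2.557 4.219
vertex 0.263 2.733 3.23
endloop
endfacet
facet normal 0.156 -0.533 -0.832
outer loop
vertex 1.371 2.899 3.332
vertex 0.263 2.733 3.23
vertex 0.745 3.628 2.747
endloop
endfacet
facet normal 0.661 -0.034 -0.750
outer loop
vertex 1.371 2.899 3.332
vertex 0.745 3.628 2.747
vertex 1.549 4.005 3.438
endloop
endfacet
facet normal 0.859 0.421 0.292
outer loop
vertex 1.564 3.343 4.348
vertex 1.549 4.005 3.438
vertex 1.057 4.347 4.39
endloop
endfacet
facet normal 0.364 -0.497 0.788
outer loop
vertex 0.769 2.557 4.219
vertex 1.564 3.343 4.348
vertex 0.575 3.452 4.873
endloop
endfacet
facet normal -0.462 -0.884 0.079
outer loop
vertex 0.263 2.733 3.23
vertex 0.769 2.557 4.219
vertex -0.229 3.075 4.182
endloop
endfacet
facet normal -0.476 -0.205 -0.855
outer loop
vertex 0.745 3.628 2.747
vertex 0.263 2.733 3.23
vertex -0.244 3.737 3.272
endloop
endfacet
facet normal 0.339 0.602 -0.723
outer loop
vertex 1.549 4.005 3.438
vertex 0.745 3.628 2.747
vertex 0.551 4.523 3.401
endloop
endfacet
facet normal -0.015 0.797 -0.604
outer loop
vertex -0.452 0.415 -3.271
vertex -0.789 0.164 -3.594
vertex -0.974 0.462 -3.196
endloop
endfacet
facet normal 0.162 0.306 0.938
outer loop
vertex -0.452 0.415 -3.271
vertex -0.974 0.462 -3.196
vertex -0.771 -0.904 -2.786
endloop
endfacet
facet normal -0.012 0.798 -0.603
outer loop
vertex -0.974 0.462 -3.196
vertex -0.789 0.164 -3.594
vertex -1.312 0.212 -3.52
endloop
endfacet
facet normal -0.725 0.097 0.682
outer loop
vertex -0.974 0.462 -3.196
vertex -1.312 0.212 -3.52
vertex -0.771 -0.904 -2.786
endloop
endfacet
facet normal -0.012 0.797 -0.604
outer loop
vertex -1.312 0.212 -3.52
vertex -0.789 0.164 -3.594
vertex -1.126 -0.086 -3.917
endloop
endfacet
facet normal -0.882 -0.468 -0.062
outer loop
vertex -1.312 0.212 -3.52
vertex -1.126 -0.086 -3.917
vertex -0.771 -0.904 -2.786
endloop
endfacet
facet normal -0.015 0.798 -0.602
outer loop
vertex -1.126 -0.086 -3.917
vertex -0.789 0.164 -3.594
vertex -0.604 -0.133 -3.992
endloop
endfacet
facet normal -0.153 -0.823 -0.547
outer loop
vertex -1.126 -0.086 -3.917
vertex -0.604 -0.133 -3.992
vertex -0.771 -0.904 -2.786
endloop
endfacet
facet normal -0.013 0.798 -0.602
outer loop
vertex -0.604 -0.133 -3.992
vertex -0.789 0.164 -3.594
vertex -0.266 0.117 -3.668
endloop
endfacet
facet normal 0.733 -0.614 -0.291
outer loop
vertex -0.604 -0.133 -3.992
vertex -0.266 0.117 -3.668
vertex -0.771 -0.904 -2.786
endloop
endfacet
facet normal -0.014 0.797 -0.604
outer loop
vertex -0.266 0.117 -3.668
vertex -0.789 0.164 -3.594
vertex -0.452 0.415 -3.271
endloop
endfacet
facet normal 0.890 -0.049 0.453
outer loop
vertex -0.266 0.117 -3.668
vertex -0.452 0.415 -3.271
vertex -0.771 -0.904 -2.786
endloop
endfacet

endsolid
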